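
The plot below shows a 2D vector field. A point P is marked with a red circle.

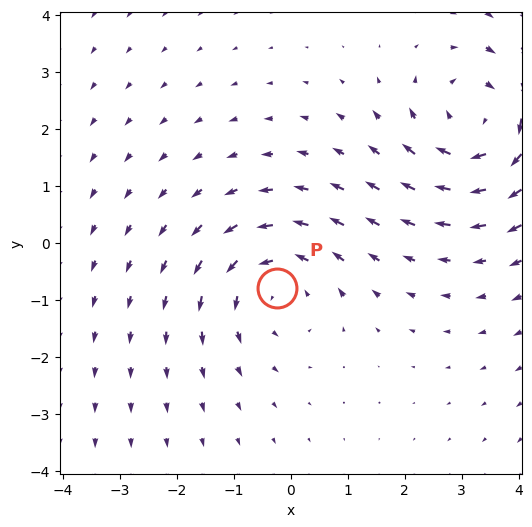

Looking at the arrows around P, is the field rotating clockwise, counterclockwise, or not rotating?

Near P at (-0.2, -0.8) the arrows circulate counterclockwise. The curl (z-component) there is about +3; positive curl means counterclockwise rotation.

counterclockwise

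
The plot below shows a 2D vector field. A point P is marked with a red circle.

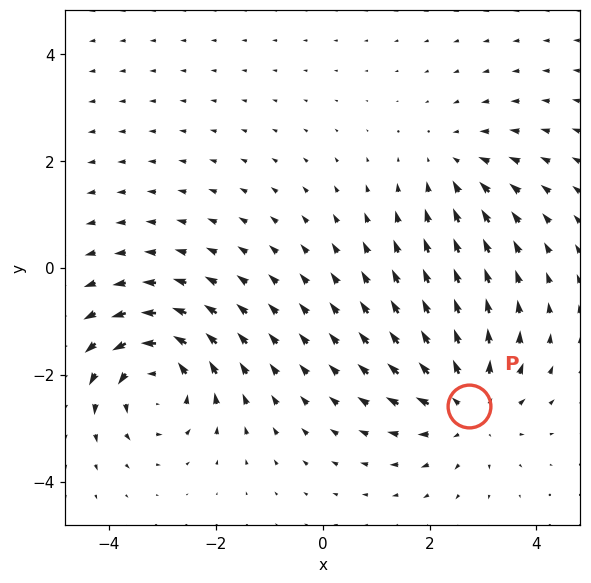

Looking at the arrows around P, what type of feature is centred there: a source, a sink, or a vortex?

source

At P (2.7, -2.6) the arrows spread outward. Divergence about +4, curl ≈0 — positive divergence with near-zero curl is a source.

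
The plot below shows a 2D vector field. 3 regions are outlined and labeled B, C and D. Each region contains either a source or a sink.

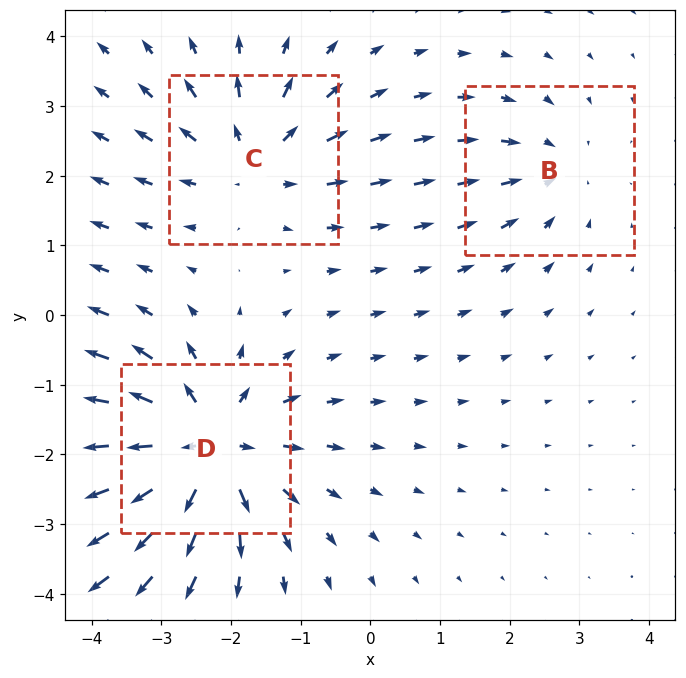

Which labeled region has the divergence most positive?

D

Divergence at each region's feature centre — B: about -2, C: about +3, D: about +5. Region D is most positive.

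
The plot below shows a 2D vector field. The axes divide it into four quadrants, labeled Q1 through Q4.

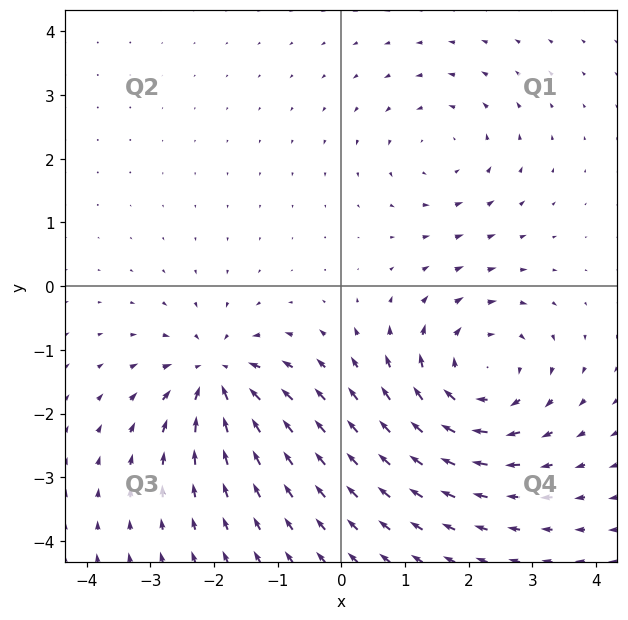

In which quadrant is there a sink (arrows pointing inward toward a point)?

Q3

The sink sits at approximately (-2.0, -1.4), which lies in quadrant Q3. The divergence there is about -5, negative as expected for a sink.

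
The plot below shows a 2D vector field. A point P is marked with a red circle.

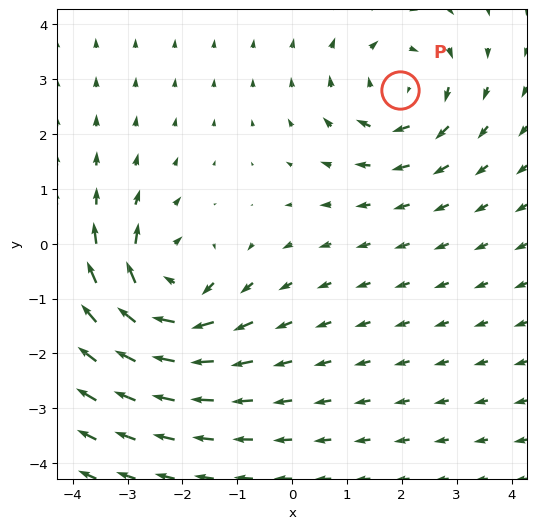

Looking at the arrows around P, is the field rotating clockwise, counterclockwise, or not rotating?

Near P at (2.0, 2.8) the arrows circulate clockwise. The curl (z-component) there is about -3; negative curl means clockwise rotation.

clockwise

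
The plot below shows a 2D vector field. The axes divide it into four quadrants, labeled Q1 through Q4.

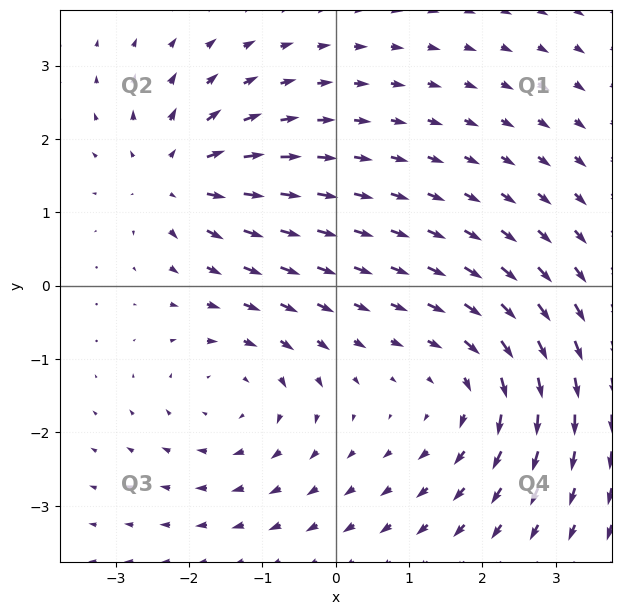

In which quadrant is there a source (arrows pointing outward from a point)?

The source sits at approximately (-2.2, 1.5), which lies in quadrant Q2. The divergence there is about +4, positive as expected for a source.

Q2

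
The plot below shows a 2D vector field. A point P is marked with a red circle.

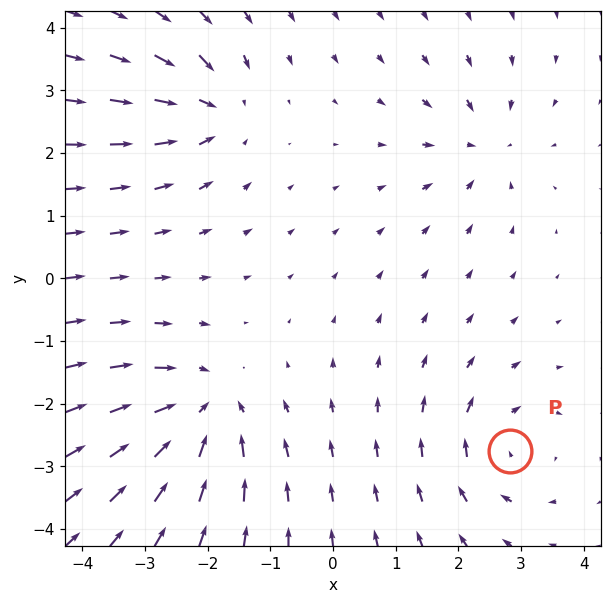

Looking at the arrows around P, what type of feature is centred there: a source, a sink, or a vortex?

vortex

At P (2.8, -2.8) the arrows circulate clockwise. Divergence ≈0, curl about -4 — near-zero divergence with nonzero curl is a vortex.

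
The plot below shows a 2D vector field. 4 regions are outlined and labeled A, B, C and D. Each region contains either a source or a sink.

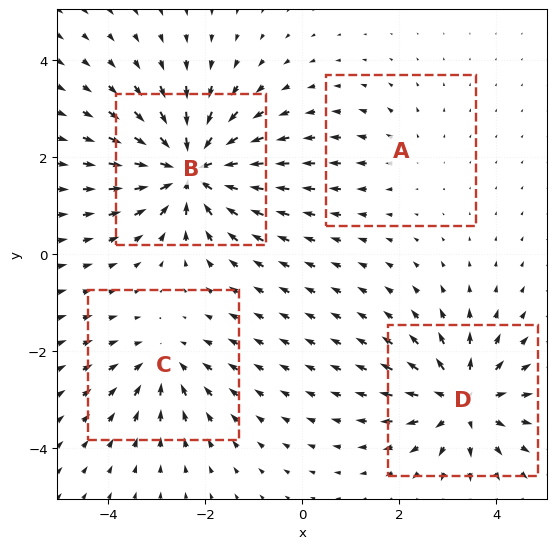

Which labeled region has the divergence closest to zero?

Divergence at each region's feature centre — A: about +2, B: about -8, C: about -4, D: about +6. Region A is closest to zero.

A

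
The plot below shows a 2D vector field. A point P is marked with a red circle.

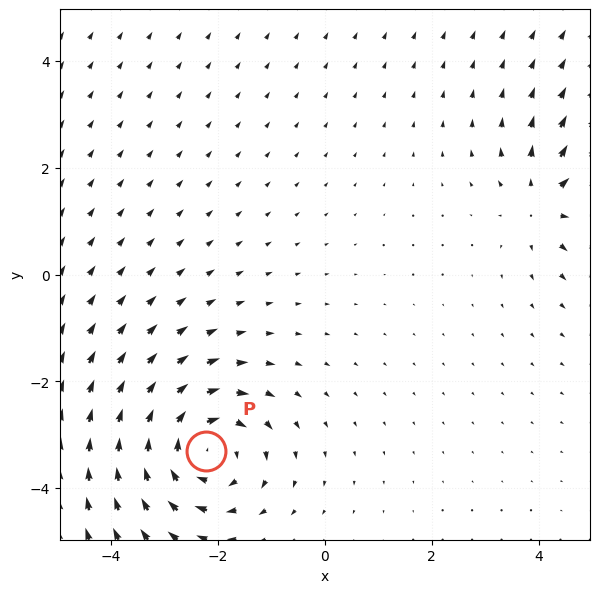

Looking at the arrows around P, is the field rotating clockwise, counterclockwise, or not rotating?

Near P at (-2.2, -3.3) the arrows circulate clockwise. The curl (z-component) there is about -5; negative curl means clockwise rotation.

clockwise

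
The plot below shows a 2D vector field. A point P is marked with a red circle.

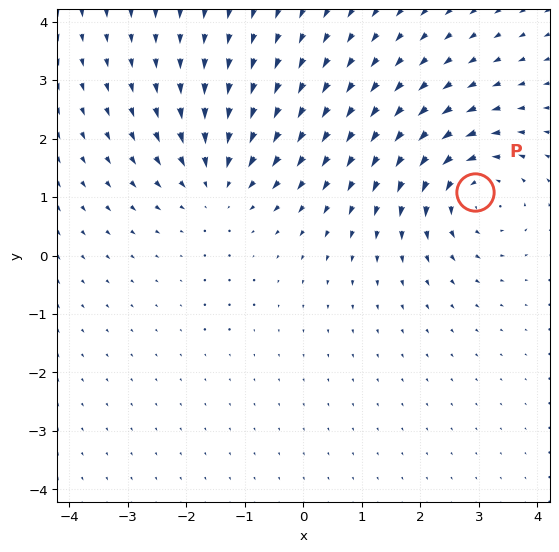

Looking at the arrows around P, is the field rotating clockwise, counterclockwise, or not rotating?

counterclockwise

Near P at (2.9, 1.1) the arrows circulate counterclockwise. The curl (z-component) there is about +4; positive curl means counterclockwise rotation.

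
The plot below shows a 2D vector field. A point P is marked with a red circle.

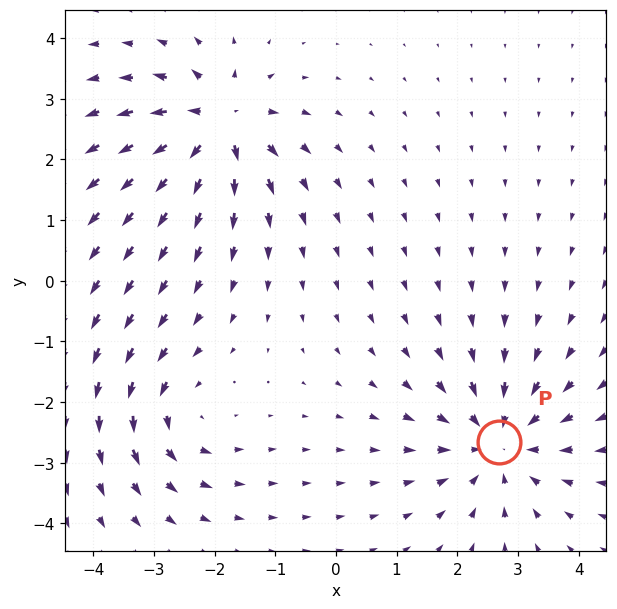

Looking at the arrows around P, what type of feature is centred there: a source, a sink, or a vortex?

At P (2.7, -2.7) the arrows converge inward. Divergence about -4, curl ≈0 — negative divergence with near-zero curl is a sink.

sink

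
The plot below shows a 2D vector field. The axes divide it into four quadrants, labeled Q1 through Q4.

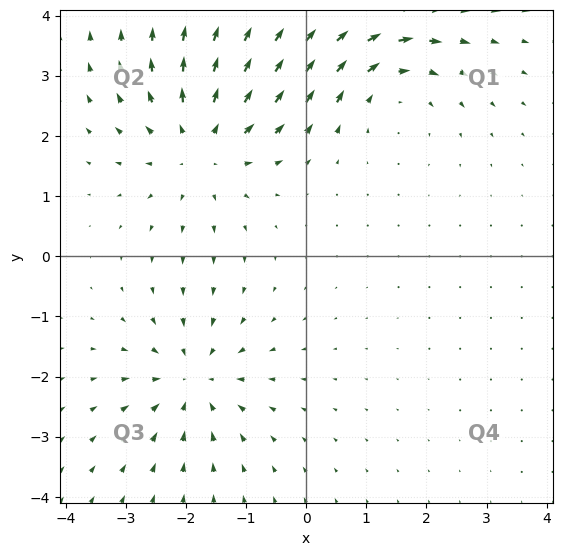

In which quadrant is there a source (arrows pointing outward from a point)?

The source sits at approximately (-1.7, 1.8), which lies in quadrant Q2. The divergence there is about +4, positive as expected for a source.

Q2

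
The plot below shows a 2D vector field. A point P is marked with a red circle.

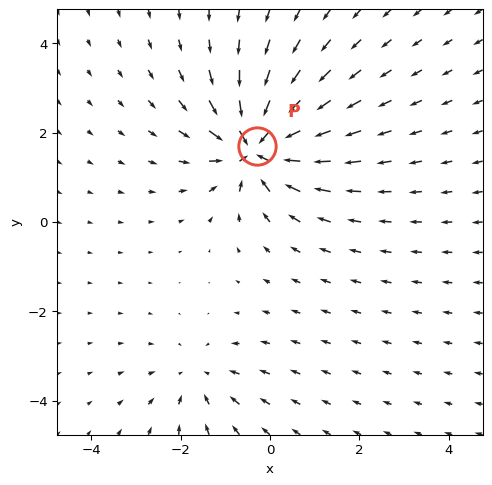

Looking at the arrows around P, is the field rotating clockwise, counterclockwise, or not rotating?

Near P at (-0.3, 1.7) the arrows show no circulation. The curl there is ≈0.

not rotating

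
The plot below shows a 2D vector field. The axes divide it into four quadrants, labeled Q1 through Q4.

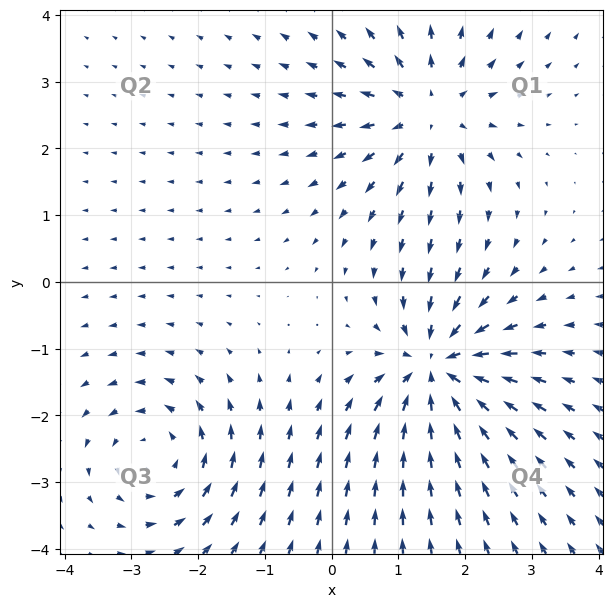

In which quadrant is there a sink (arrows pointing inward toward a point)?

The sink sits at approximately (1.6, -1.3), which lies in quadrant Q4. The divergence there is about -7, negative as expected for a sink.

Q4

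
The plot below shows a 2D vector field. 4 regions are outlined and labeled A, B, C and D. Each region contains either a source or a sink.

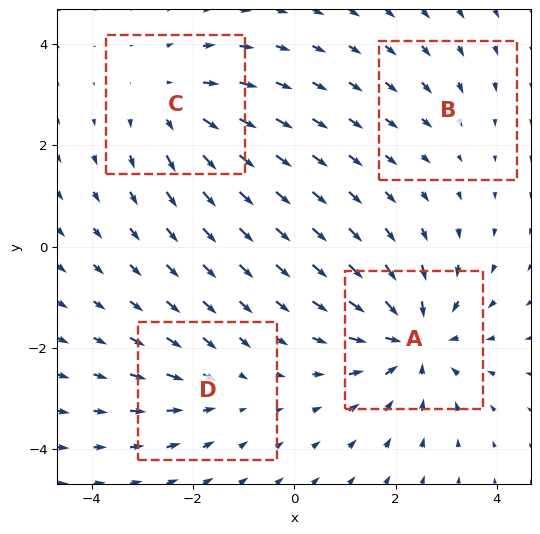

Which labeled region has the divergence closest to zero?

Divergence at each region's feature centre — A: about -6, B: about -2, C: about +4, D: about -3. Region B is closest to zero.

B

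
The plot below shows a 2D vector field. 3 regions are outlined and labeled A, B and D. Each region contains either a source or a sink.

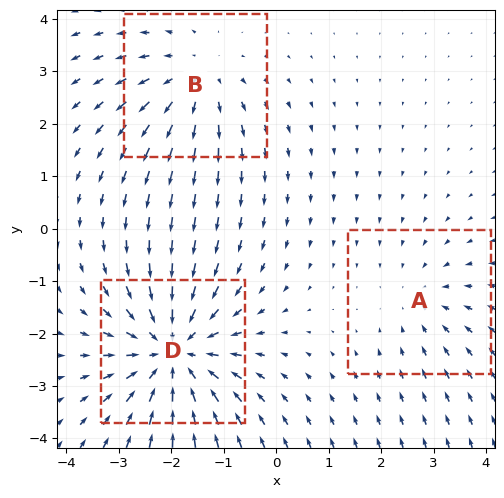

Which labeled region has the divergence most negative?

D

Divergence at each region's feature centre — A: about -2, B: about +3, D: about -4. Region D is most negative.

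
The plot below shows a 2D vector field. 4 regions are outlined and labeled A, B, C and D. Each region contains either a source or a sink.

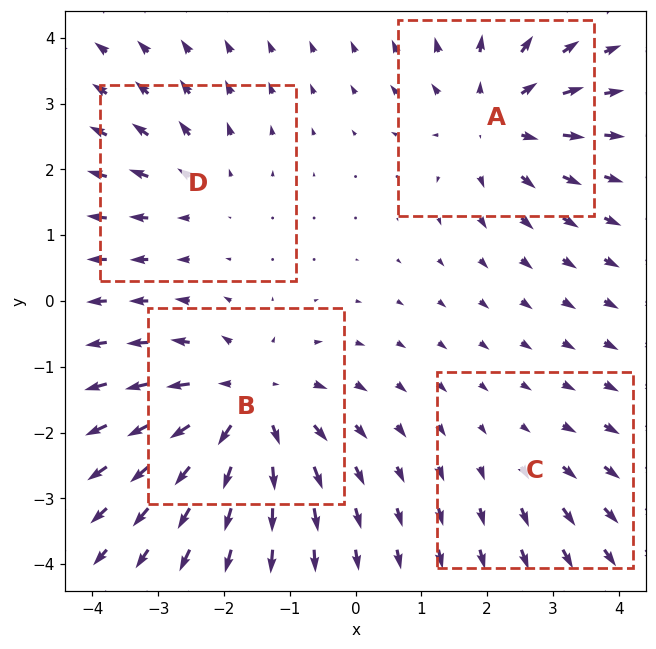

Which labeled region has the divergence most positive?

B

Divergence at each region's feature centre — A: about +5, B: about +6, C: about +2, D: about +3. Region B is most positive.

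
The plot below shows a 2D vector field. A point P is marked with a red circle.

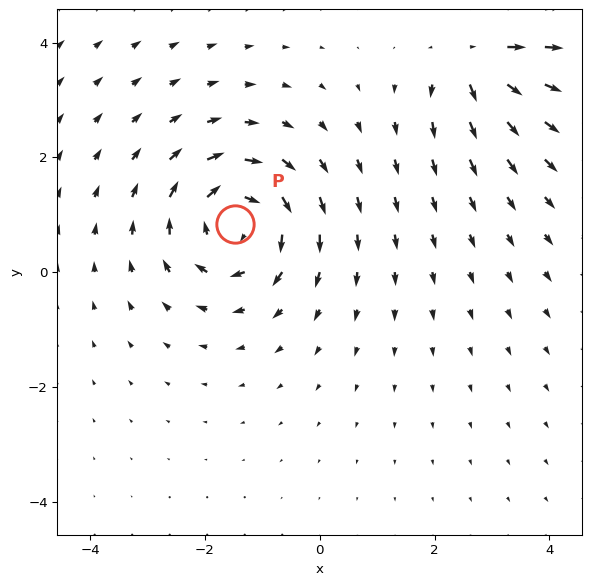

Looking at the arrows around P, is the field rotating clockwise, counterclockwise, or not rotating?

clockwise

Near P at (-1.5, 0.8) the arrows circulate clockwise. The curl (z-component) there is about -4; negative curl means clockwise rotation.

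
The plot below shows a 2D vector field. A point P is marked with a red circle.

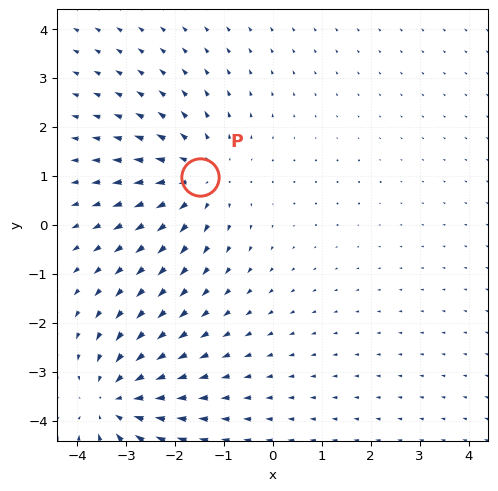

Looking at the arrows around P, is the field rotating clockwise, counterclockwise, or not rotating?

Near P at (-1.5, 1.0) the arrows show no circulation. The curl there is ≈0.

not rotating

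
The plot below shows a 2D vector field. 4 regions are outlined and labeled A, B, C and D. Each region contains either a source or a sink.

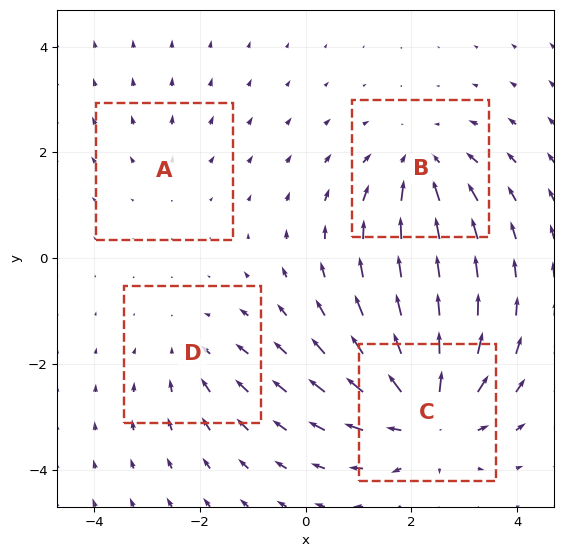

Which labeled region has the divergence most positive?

Divergence at each region's feature centre — A: about +2, B: about -4, C: about +6, D: about -3. Region C is most positive.

C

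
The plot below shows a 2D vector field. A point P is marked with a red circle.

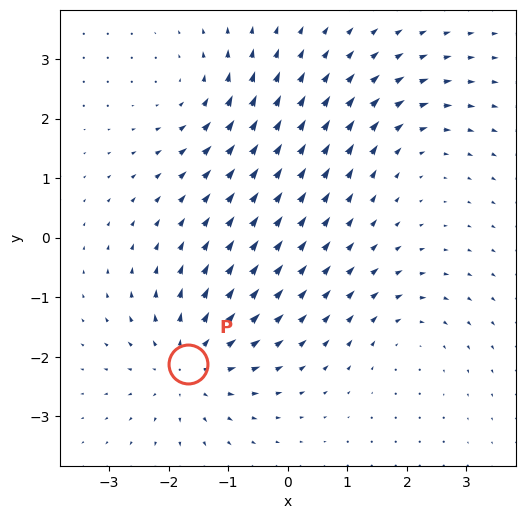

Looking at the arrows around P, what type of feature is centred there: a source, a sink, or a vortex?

source

At P (-1.7, -2.1) the arrows spread outward. Divergence about +4, curl ≈0 — positive divergence with near-zero curl is a source.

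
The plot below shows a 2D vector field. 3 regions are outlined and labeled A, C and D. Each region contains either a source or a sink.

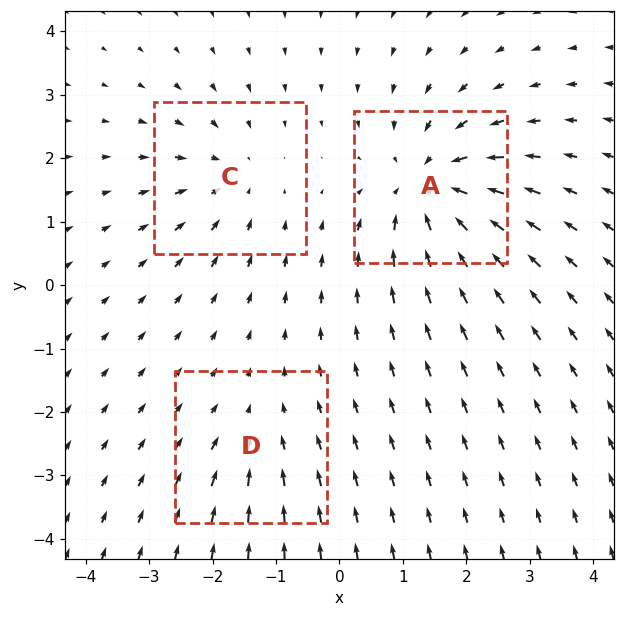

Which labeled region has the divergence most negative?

A

Divergence at each region's feature centre — A: about -5, C: about -3, D: about -2. Region A is most negative.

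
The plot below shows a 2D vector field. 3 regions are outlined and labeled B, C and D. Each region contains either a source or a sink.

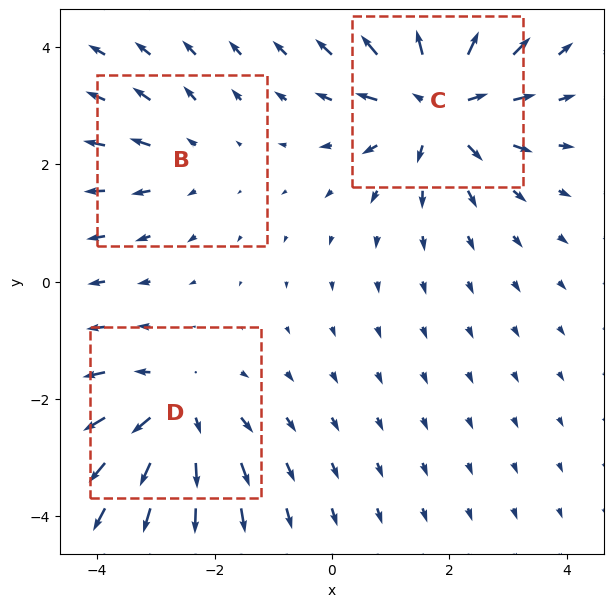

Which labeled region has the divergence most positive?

Divergence at each region's feature centre — B: about +2, C: about +4, D: about +3. Region C is most positive.

C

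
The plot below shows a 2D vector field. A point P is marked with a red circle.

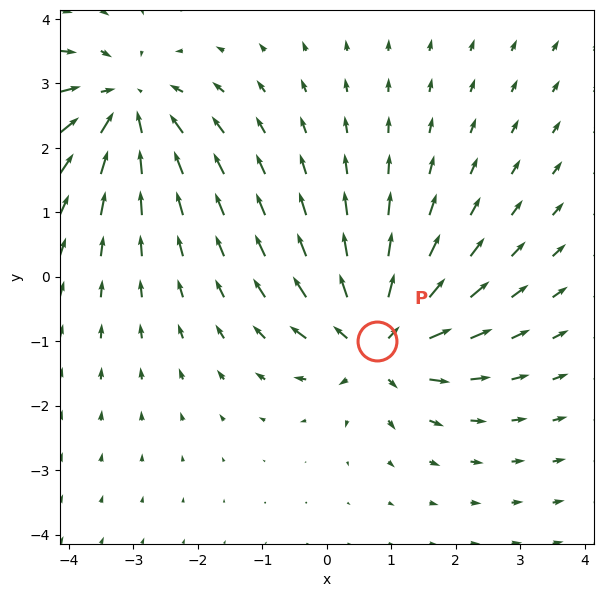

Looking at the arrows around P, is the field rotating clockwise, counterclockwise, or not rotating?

Near P at (0.8, -1.0) the arrows show no circulation. The curl there is ≈0.

not rotating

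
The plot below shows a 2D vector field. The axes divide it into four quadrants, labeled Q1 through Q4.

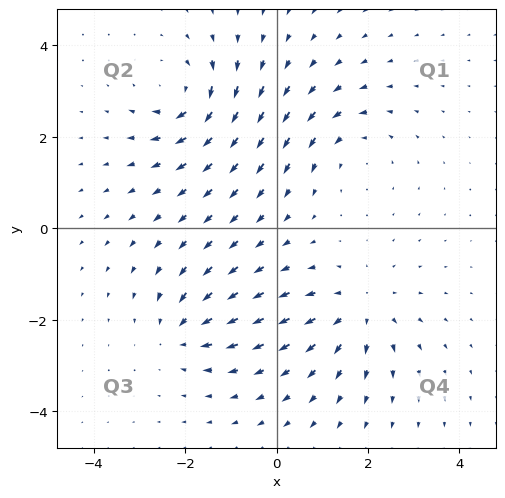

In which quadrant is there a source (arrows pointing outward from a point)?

Q4

The source sits at approximately (1.8, -1.8), which lies in quadrant Q4. The divergence there is about +5, positive as expected for a source.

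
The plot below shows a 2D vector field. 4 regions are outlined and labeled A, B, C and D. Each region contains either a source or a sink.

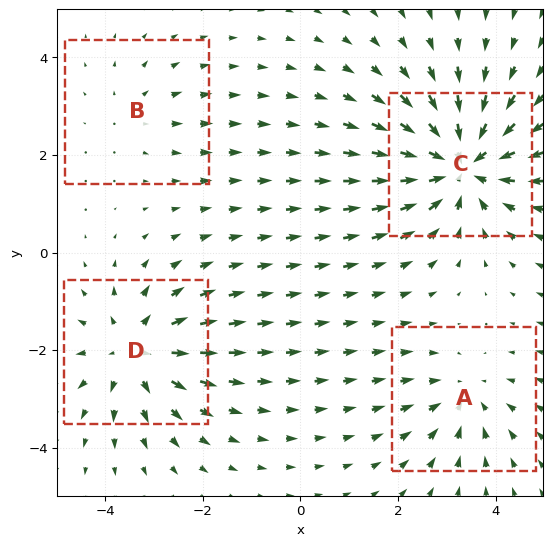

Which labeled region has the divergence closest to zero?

Divergence at each region's feature centre — A: about -3, B: about +2, C: about -6, D: about +5. Region B is closest to zero.

B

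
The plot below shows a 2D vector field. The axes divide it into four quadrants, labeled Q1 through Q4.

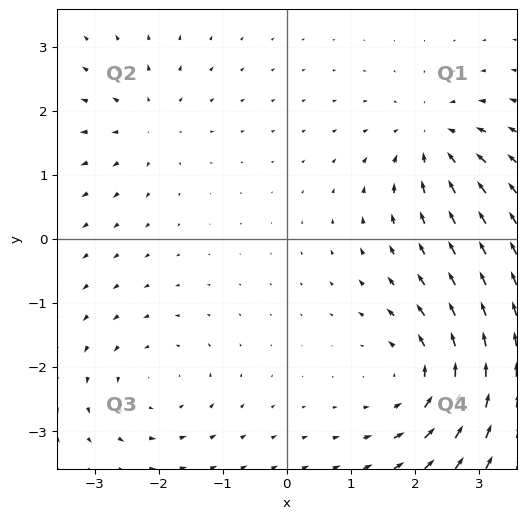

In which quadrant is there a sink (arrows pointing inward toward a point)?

The sink sits at approximately (2.3, 1.6), which lies in quadrant Q1. The divergence there is about -5, negative as expected for a sink.

Q1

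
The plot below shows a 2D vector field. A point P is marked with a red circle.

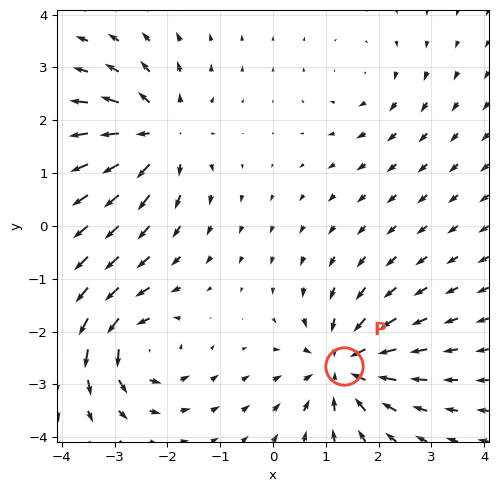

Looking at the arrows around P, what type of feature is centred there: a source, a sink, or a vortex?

At P (1.3, -2.6) the arrows converge inward. Divergence about -6, curl ≈0 — negative divergence with near-zero curl is a sink.

sink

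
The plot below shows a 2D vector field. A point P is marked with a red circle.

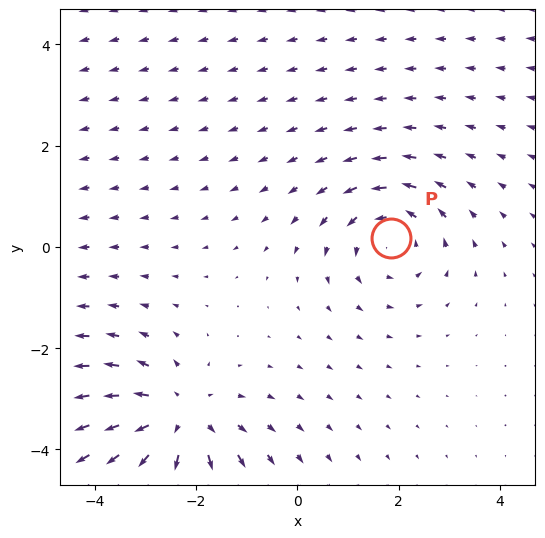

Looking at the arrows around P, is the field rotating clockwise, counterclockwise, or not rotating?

counterclockwise

Near P at (1.9, 0.2) the arrows circulate counterclockwise. The curl (z-component) there is about +3; positive curl means counterclockwise rotation.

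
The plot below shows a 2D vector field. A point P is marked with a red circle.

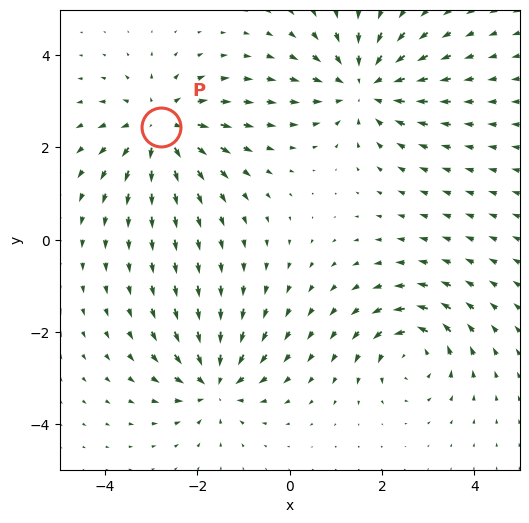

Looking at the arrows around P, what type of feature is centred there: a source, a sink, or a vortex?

source

At P (-2.8, 2.4) the arrows spread outward. Divergence about +5, curl ≈0 — positive divergence with near-zero curl is a source.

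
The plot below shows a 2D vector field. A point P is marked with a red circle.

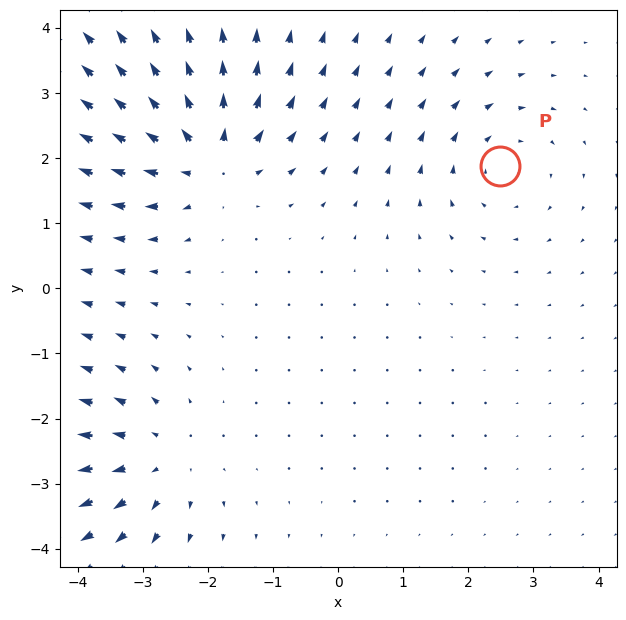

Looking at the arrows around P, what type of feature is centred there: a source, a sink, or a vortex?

vortex

At P (2.5, 1.9) the arrows circulate clockwise. Divergence ≈0, curl about -3 — near-zero divergence with nonzero curl is a vortex.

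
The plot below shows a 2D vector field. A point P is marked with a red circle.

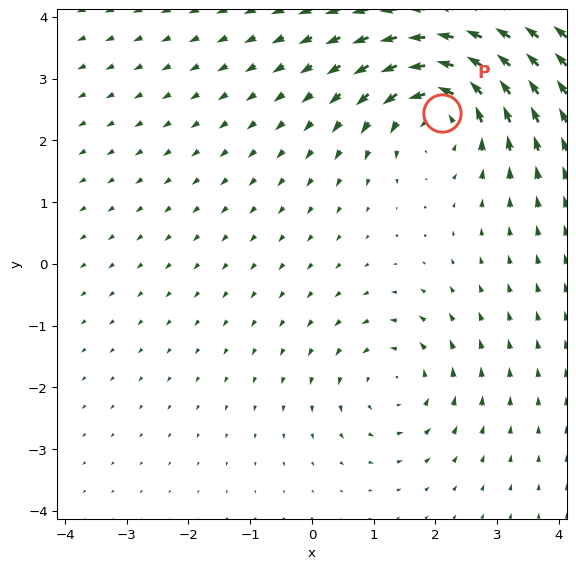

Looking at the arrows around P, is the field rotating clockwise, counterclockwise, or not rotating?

Near P at (2.1, 2.4) the arrows circulate counterclockwise. The curl (z-component) there is about +5; positive curl means counterclockwise rotation.

counterclockwise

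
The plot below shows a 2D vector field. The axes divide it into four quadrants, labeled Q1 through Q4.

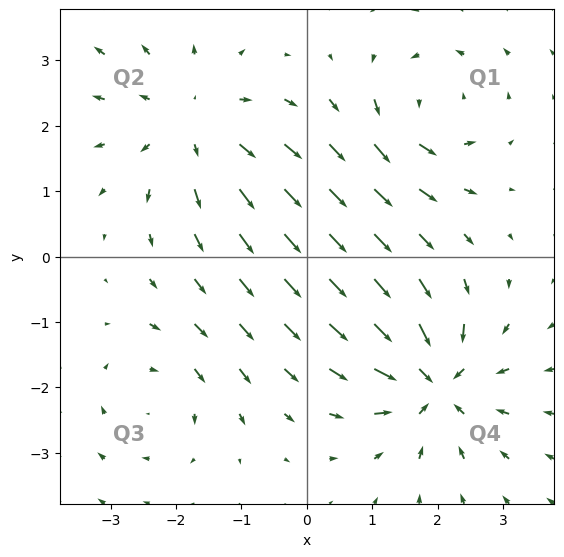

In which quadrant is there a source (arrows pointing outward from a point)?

Q2

The source sits at approximately (-1.7, 2.0), which lies in quadrant Q2. The divergence there is about +4, positive as expected for a source.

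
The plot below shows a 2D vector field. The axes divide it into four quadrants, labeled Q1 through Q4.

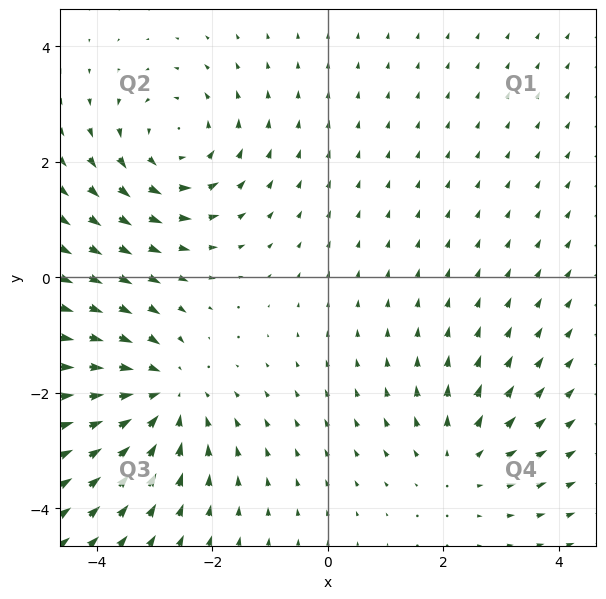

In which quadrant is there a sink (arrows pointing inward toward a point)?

Q3

The sink sits at approximately (-2.9, -2.0), which lies in quadrant Q3. The divergence there is about -4, negative as expected for a sink.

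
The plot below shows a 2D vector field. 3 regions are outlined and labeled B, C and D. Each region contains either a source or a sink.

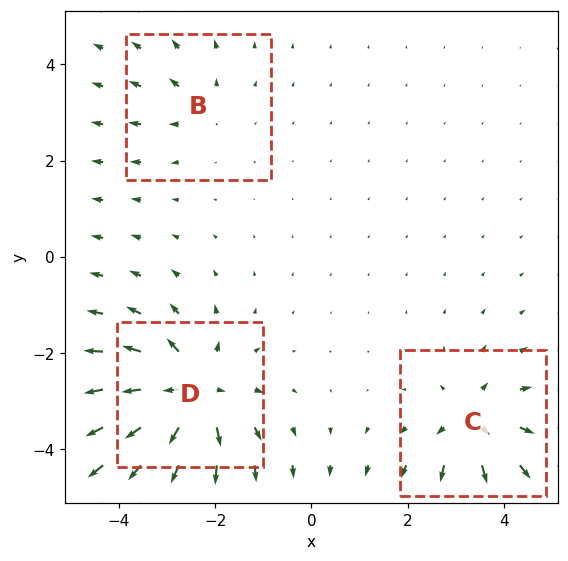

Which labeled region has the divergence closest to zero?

Divergence at each region's feature centre — B: about +2, C: about +4, D: about +6. Region B is closest to zero.

B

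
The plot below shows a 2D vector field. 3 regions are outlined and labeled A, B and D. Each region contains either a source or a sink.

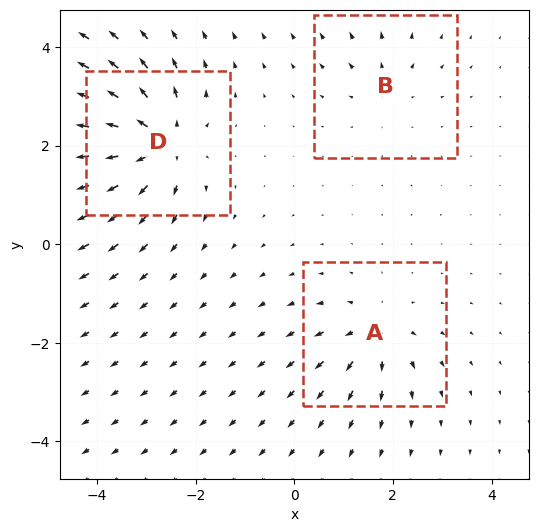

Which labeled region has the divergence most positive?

D

Divergence at each region's feature centre — A: about +4, B: about +3, D: about +6. Region D is most positive.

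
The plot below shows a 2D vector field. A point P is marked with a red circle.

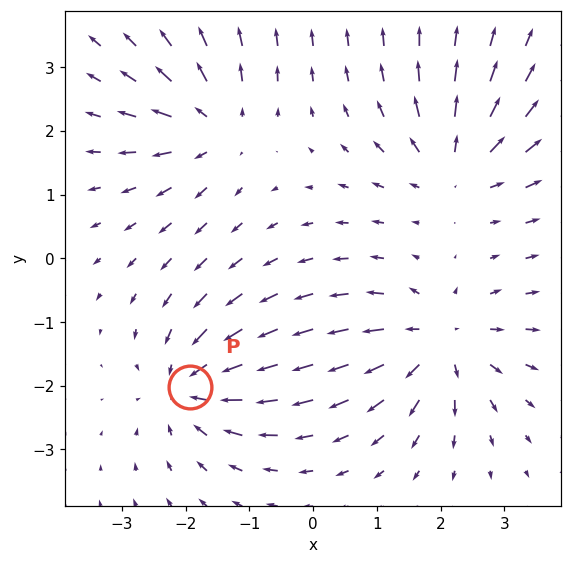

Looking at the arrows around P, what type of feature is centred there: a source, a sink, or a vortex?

sink

At P (-1.9, -2.0) the arrows converge inward. Divergence about -5, curl ≈0 — negative divergence with near-zero curl is a sink.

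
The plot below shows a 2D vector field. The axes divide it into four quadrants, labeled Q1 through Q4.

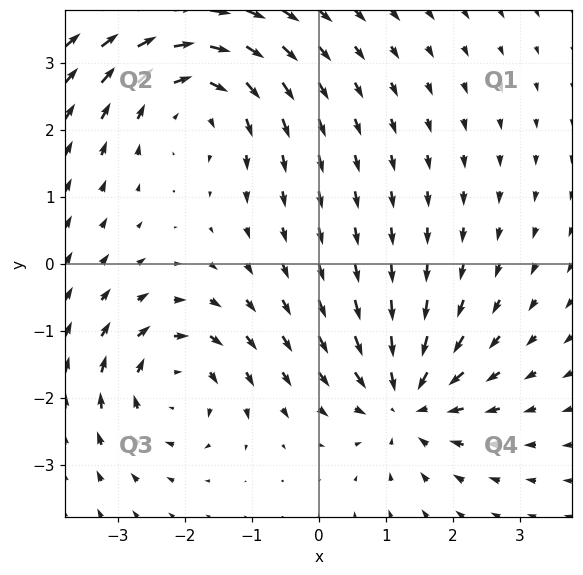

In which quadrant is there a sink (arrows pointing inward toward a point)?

The sink sits at approximately (1.3, -2.1), which lies in quadrant Q4. The divergence there is about -5, negative as expected for a sink.

Q4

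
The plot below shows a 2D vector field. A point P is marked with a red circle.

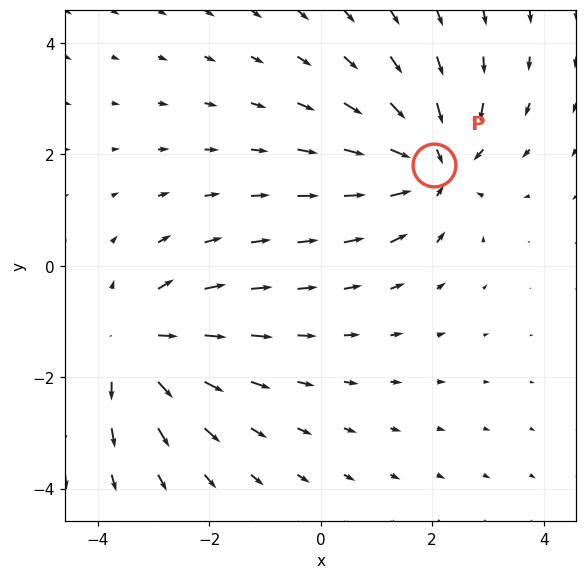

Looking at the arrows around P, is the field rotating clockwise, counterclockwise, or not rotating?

Near P at (2.0, 1.8) the arrows show no circulation. The curl there is ≈0.

not rotating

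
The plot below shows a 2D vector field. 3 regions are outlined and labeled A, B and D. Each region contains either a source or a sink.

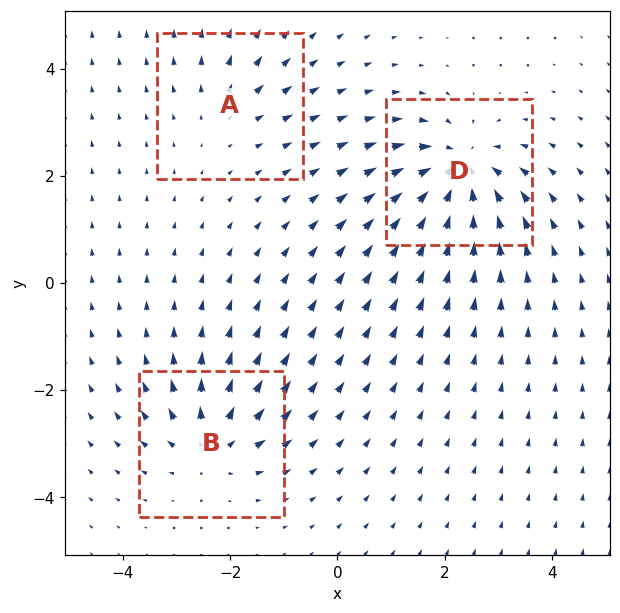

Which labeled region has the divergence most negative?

D

Divergence at each region's feature centre — A: about +2, B: about +4, D: about -5. Region D is most negative.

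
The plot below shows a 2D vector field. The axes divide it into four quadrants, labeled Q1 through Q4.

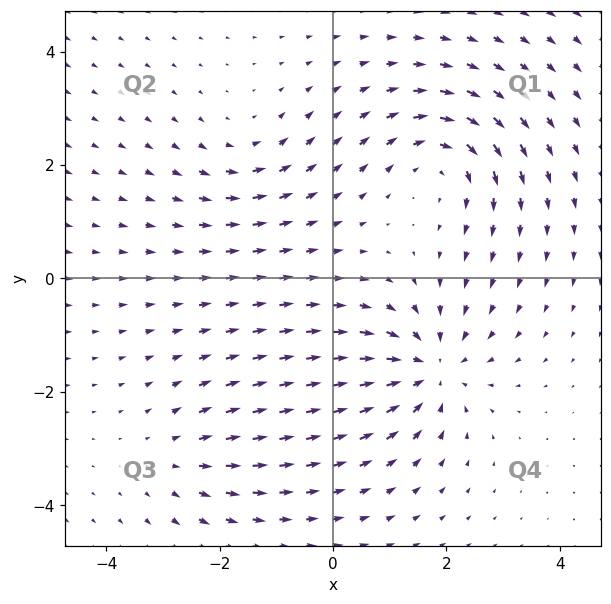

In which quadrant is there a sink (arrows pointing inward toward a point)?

Q4

The sink sits at approximately (1.7, -1.6), which lies in quadrant Q4. The divergence there is about -5, negative as expected for a sink.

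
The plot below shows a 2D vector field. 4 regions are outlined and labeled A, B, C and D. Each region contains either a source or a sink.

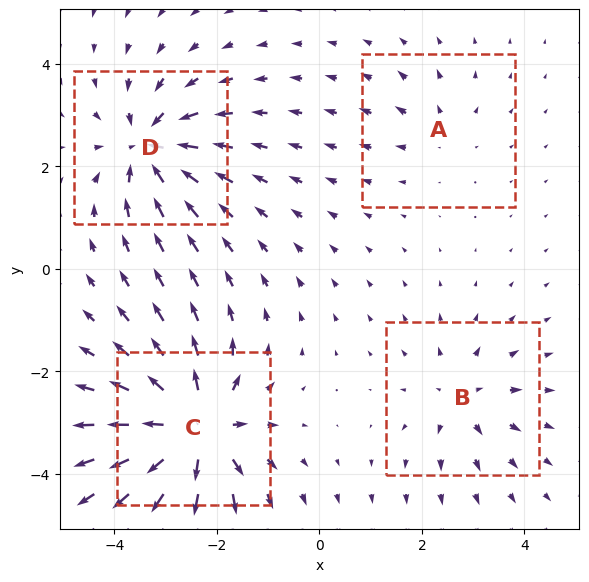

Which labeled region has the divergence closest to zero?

A

Divergence at each region's feature centre — A: about +3, B: about +4, C: about +9, D: about -7. Region A is closest to zero.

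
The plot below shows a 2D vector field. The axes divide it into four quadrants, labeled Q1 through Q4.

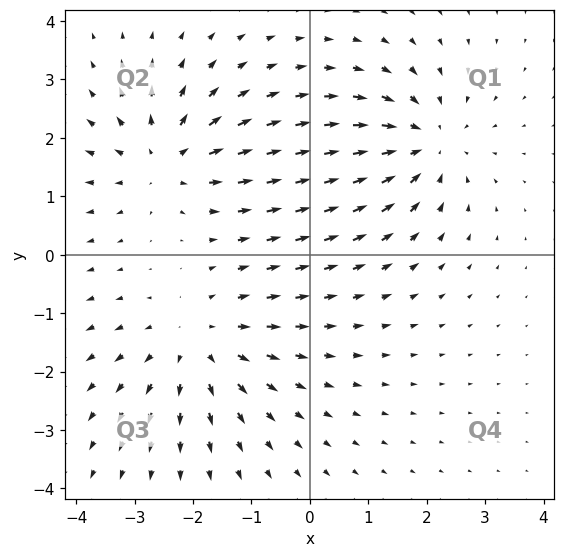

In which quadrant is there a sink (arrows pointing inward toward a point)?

Q1

The sink sits at approximately (2.0, 1.9), which lies in quadrant Q1. The divergence there is about -4, negative as expected for a sink.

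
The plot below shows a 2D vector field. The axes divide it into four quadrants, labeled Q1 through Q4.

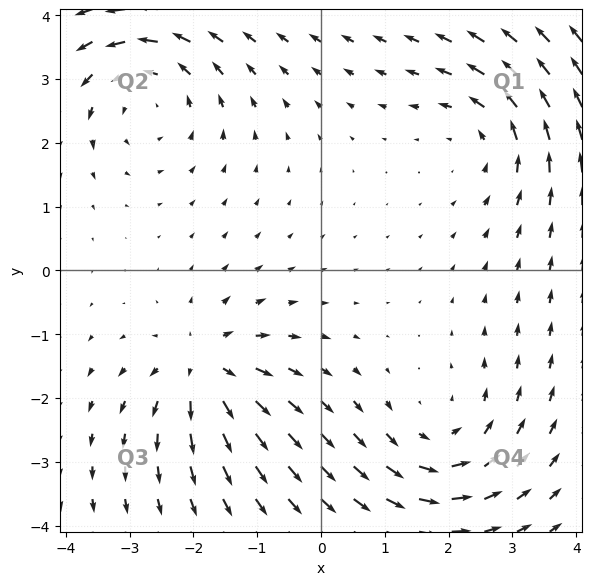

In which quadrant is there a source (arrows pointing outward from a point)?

Q3

The source sits at approximately (-1.8, -1.5), which lies in quadrant Q3. The divergence there is about +5, positive as expected for a source.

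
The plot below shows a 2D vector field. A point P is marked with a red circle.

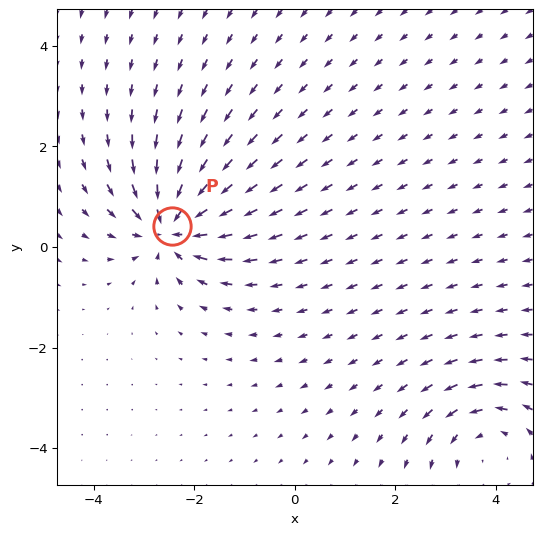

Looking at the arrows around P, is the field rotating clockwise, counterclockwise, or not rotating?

Near P at (-2.4, 0.4) the arrows show no circulation. The curl there is ≈0.

not rotating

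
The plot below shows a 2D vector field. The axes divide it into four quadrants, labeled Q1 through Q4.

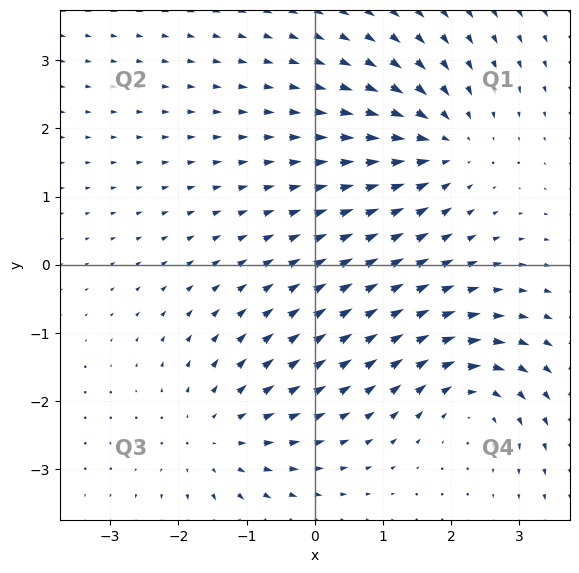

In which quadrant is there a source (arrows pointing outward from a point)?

Q3

The source sits at approximately (-1.4, -2.5), which lies in quadrant Q3. The divergence there is about +3, positive as expected for a source.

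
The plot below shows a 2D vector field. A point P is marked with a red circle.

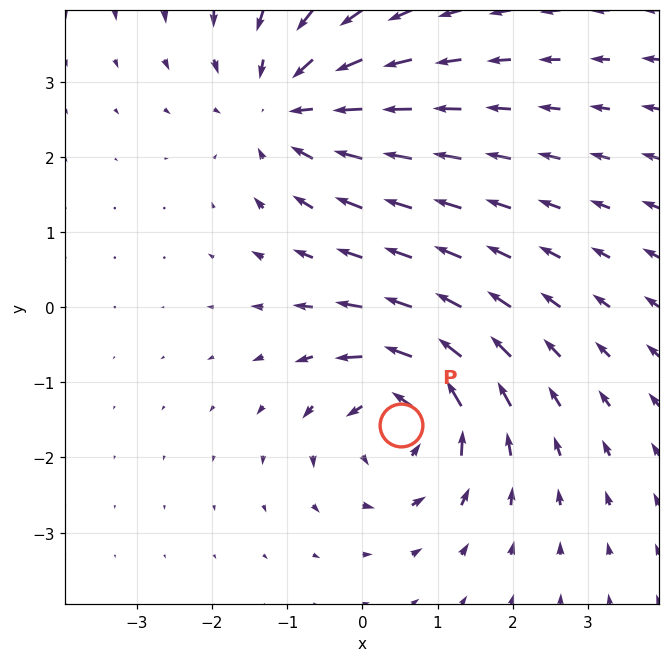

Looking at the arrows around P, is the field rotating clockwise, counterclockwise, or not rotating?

Near P at (0.5, -1.6) the arrows circulate counterclockwise. The curl (z-component) there is about +5; positive curl means counterclockwise rotation.

counterclockwise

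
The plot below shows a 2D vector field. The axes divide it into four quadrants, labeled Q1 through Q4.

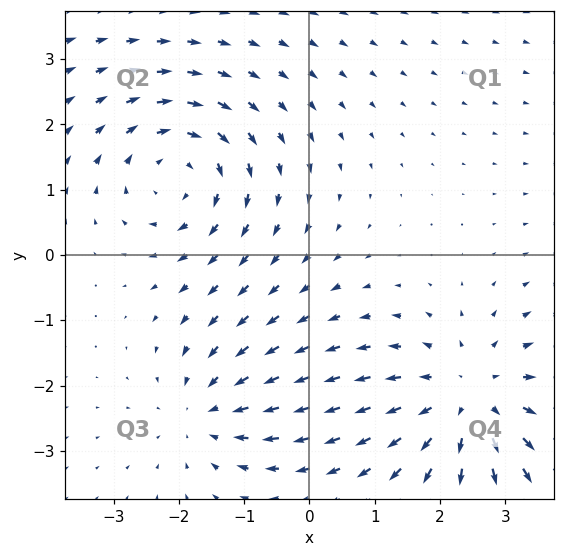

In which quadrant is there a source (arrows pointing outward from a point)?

The source sits at approximately (2.5, -2.2), which lies in quadrant Q4. The divergence there is about +3, positive as expected for a source.

Q4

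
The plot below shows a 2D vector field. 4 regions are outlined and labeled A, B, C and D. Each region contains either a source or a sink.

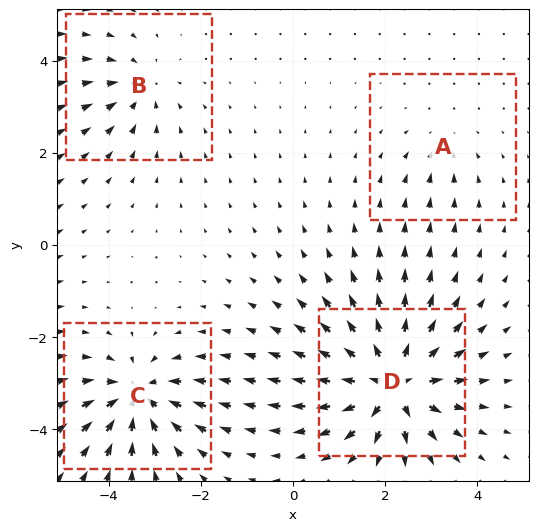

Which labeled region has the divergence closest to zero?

Divergence at each region's feature centre — A: about -2, B: about -4, C: about -6, D: about +8. Region A is closest to zero.

A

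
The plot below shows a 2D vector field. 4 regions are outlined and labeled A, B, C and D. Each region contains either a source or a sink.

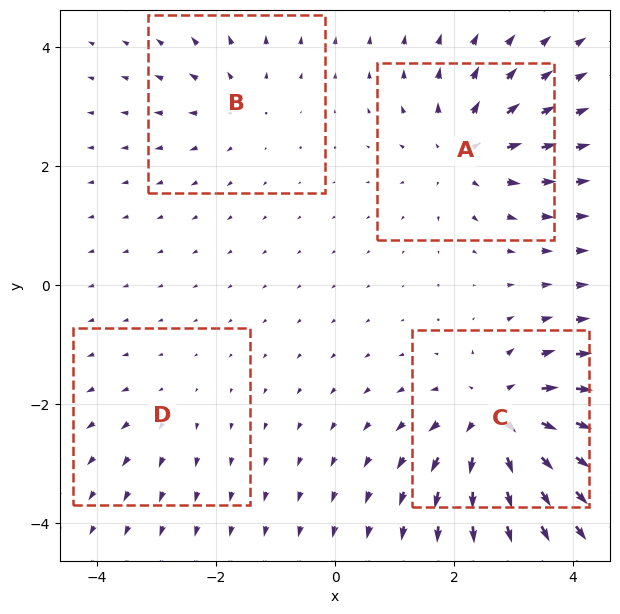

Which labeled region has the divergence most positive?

Divergence at each region's feature centre — A: about +5, B: about +3, C: about +8, D: about +2. Region C is most positive.

C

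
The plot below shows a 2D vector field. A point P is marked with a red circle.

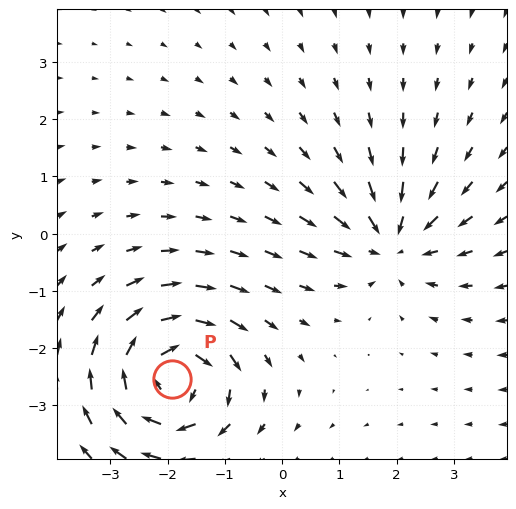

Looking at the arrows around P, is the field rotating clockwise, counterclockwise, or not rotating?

clockwise

Near P at (-1.9, -2.5) the arrows circulate clockwise. The curl (z-component) there is about -5; negative curl means clockwise rotation.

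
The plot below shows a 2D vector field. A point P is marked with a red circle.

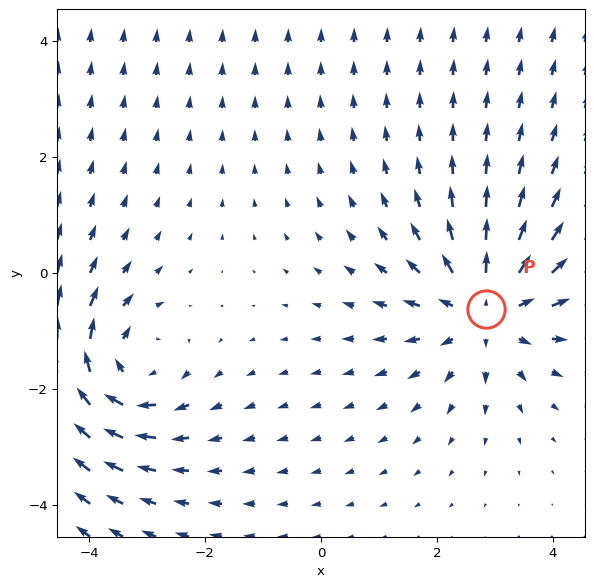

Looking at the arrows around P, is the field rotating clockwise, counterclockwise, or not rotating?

not rotating

Near P at (2.8, -0.6) the arrows show no circulation. The curl there is ≈0.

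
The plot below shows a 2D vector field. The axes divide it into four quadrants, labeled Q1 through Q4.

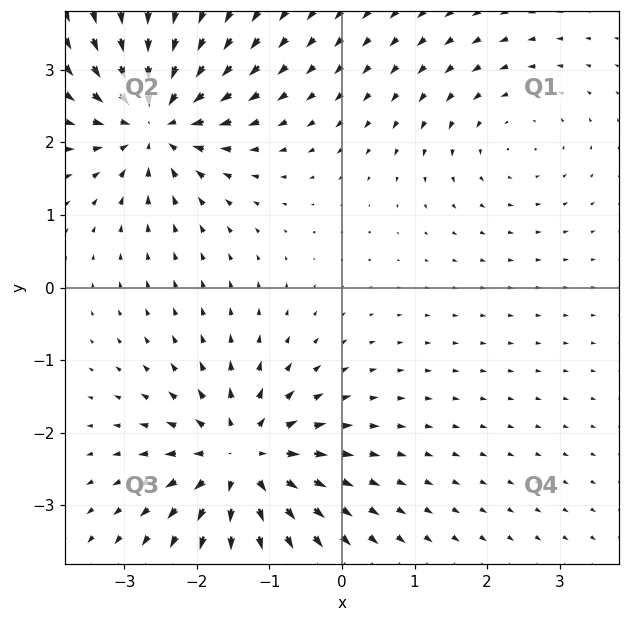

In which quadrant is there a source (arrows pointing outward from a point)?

Q3

The source sits at approximately (-1.4, -2.4), which lies in quadrant Q3. The divergence there is about +6, positive as expected for a source.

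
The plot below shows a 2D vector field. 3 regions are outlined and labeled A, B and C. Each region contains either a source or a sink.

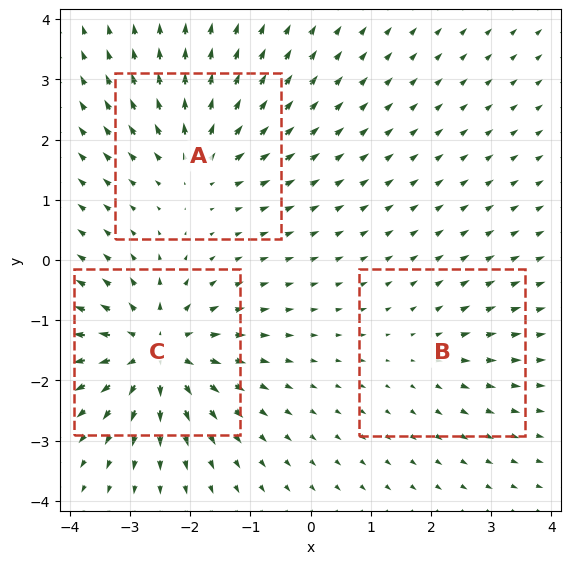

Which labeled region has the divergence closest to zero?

B

Divergence at each region's feature centre — A: about +4, B: about +2, C: about +6. Region B is closest to zero.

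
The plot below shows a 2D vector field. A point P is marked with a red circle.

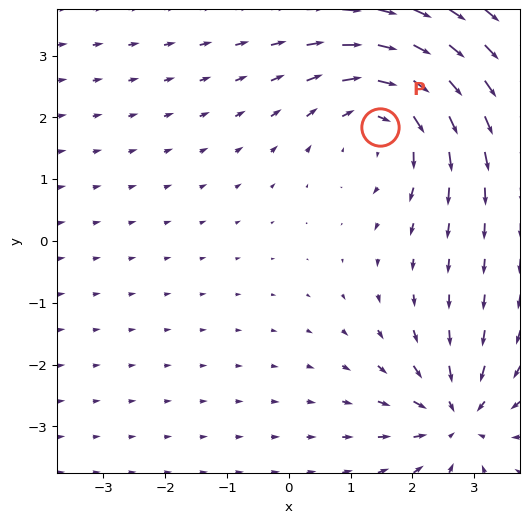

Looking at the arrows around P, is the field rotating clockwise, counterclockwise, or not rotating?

clockwise

Near P at (1.5, 1.9) the arrows circulate clockwise. The curl (z-component) there is about -4; negative curl means clockwise rotation.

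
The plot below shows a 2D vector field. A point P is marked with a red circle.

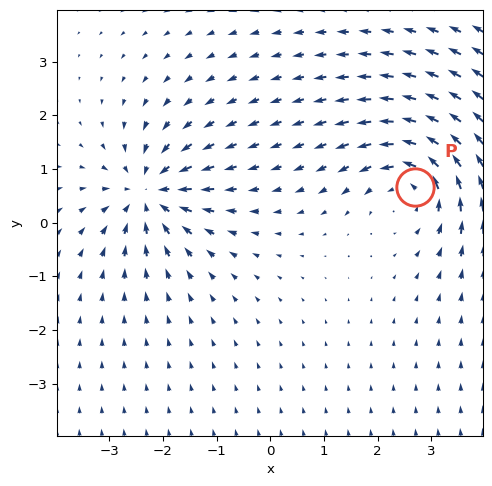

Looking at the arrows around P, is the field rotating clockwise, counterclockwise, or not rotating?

counterclockwise

Near P at (2.7, 0.7) the arrows circulate counterclockwise. The curl (z-component) there is about +4; positive curl means counterclockwise rotation.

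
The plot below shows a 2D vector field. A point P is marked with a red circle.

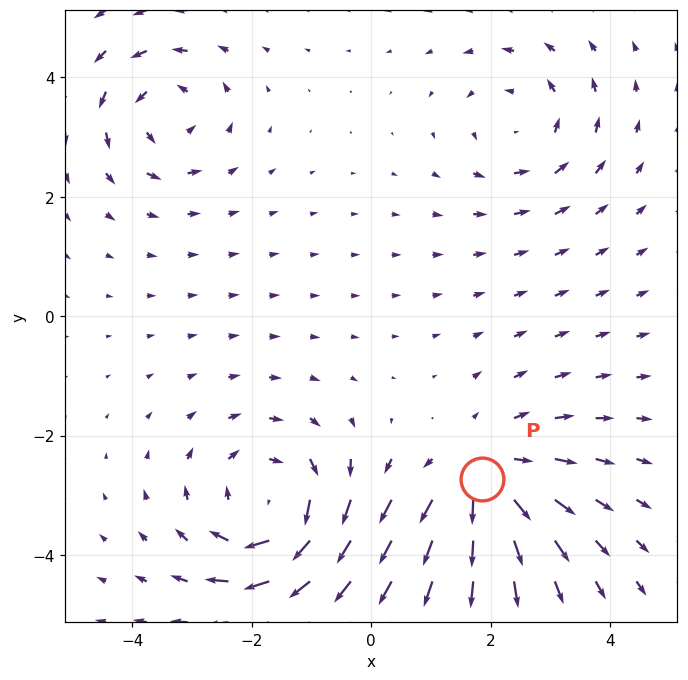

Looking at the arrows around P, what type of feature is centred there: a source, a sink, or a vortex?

At P (1.9, -2.7) the arrows spread outward. Divergence about +3, curl ≈0 — positive divergence with near-zero curl is a source.

source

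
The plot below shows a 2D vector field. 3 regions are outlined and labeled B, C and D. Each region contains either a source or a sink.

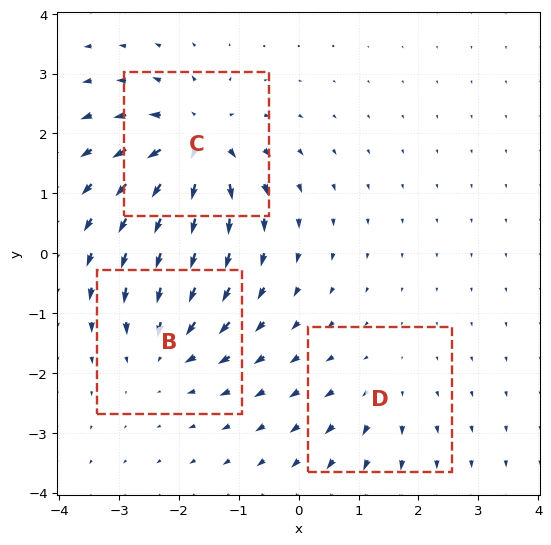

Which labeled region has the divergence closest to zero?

D

Divergence at each region's feature centre — B: about -4, C: about +6, D: about +2. Region D is closest to zero.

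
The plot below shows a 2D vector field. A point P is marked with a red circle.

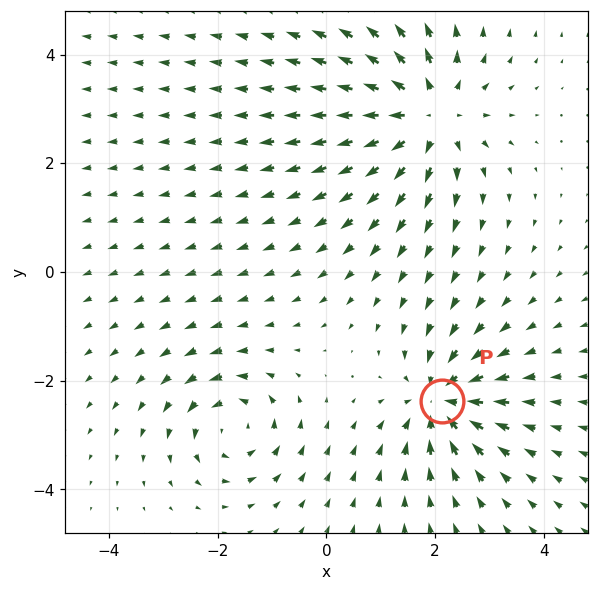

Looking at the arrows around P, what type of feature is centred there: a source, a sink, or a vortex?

sink

At P (2.1, -2.4) the arrows converge inward. Divergence about -5, curl ≈0 — negative divergence with near-zero curl is a sink.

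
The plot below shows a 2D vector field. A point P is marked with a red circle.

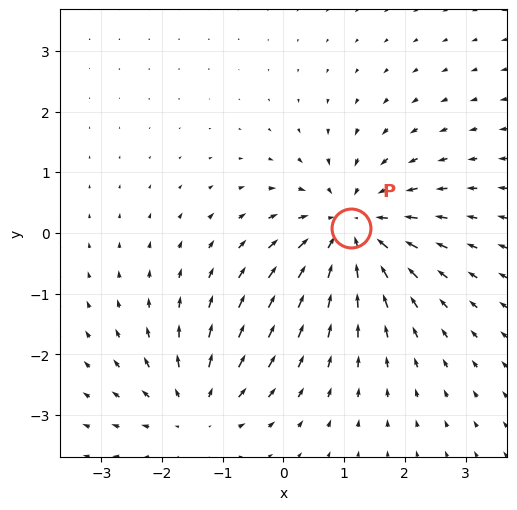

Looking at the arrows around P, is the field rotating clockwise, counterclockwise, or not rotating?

not rotating

Near P at (1.1, 0.1) the arrows show no circulation. The curl there is ≈0.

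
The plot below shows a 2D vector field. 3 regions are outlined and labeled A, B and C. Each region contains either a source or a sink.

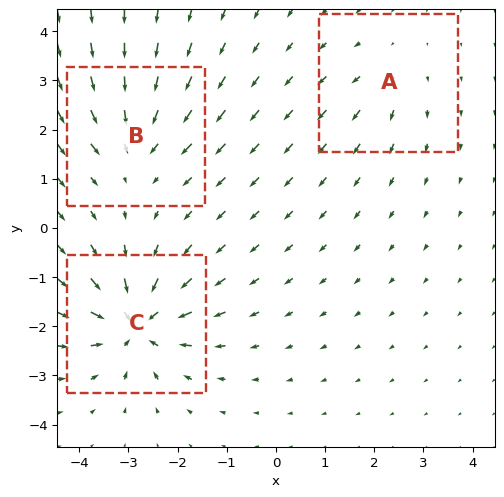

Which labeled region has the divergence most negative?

Divergence at each region's feature centre — A: about +2, B: about -4, C: about -6. Region C is most negative.

C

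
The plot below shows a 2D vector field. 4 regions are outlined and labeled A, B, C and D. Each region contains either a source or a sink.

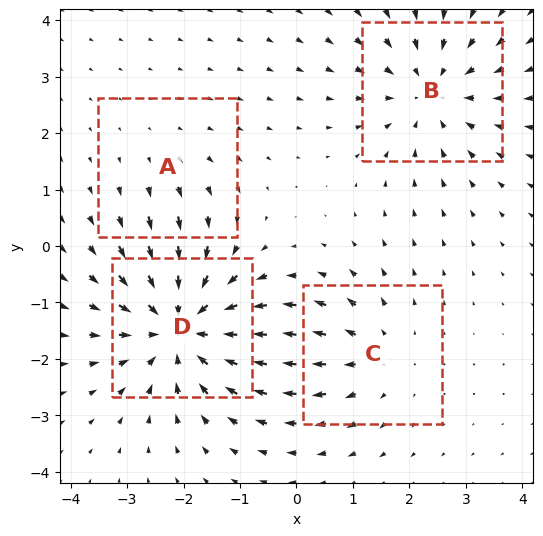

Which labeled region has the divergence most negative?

D

Divergence at each region's feature centre — A: about +2, B: about -4, C: about +3, D: about -5. Region D is most negative.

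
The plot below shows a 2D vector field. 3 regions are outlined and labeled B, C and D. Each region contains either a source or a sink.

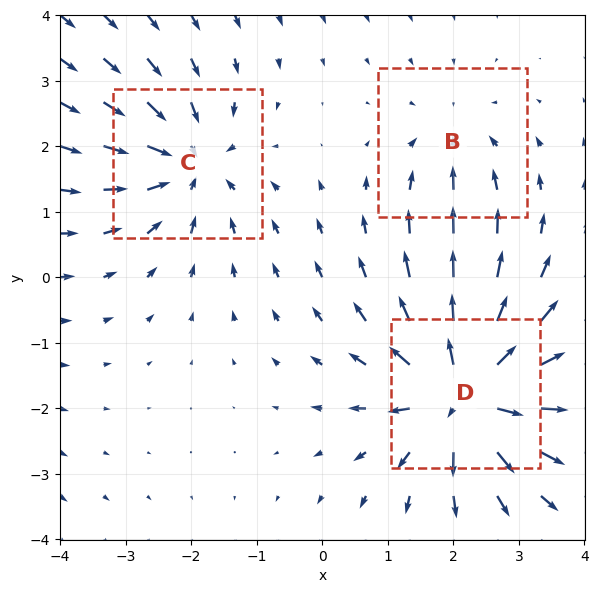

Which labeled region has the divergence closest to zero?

B

Divergence at each region's feature centre — B: about -2, C: about -4, D: about +6. Region B is closest to zero.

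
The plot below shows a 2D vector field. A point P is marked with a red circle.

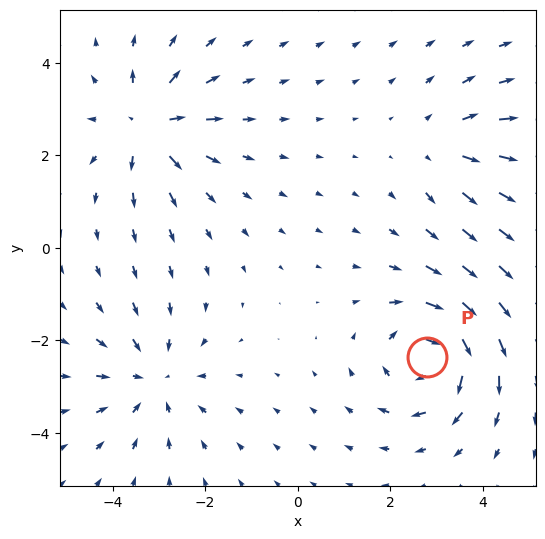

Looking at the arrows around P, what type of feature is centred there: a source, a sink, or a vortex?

At P (2.8, -2.4) the arrows circulate clockwise. Divergence ≈0, curl about -5 — near-zero divergence with nonzero curl is a vortex.

vortex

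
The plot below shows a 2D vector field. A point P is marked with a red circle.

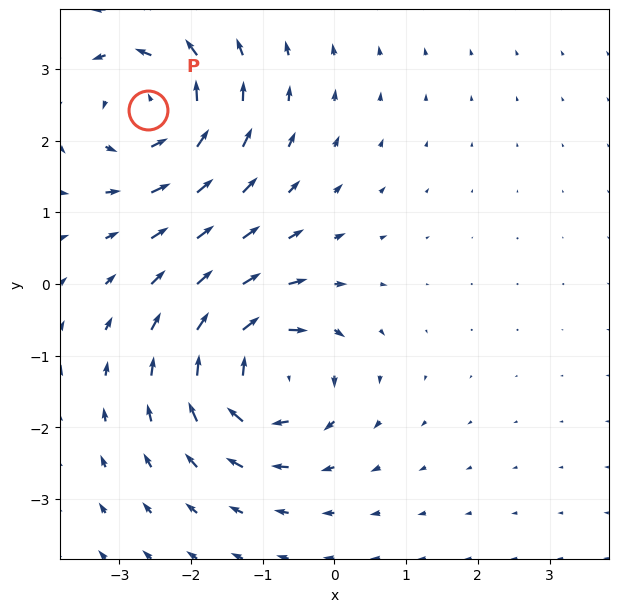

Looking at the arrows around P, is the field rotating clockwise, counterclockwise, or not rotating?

counterclockwise

Near P at (-2.6, 2.4) the arrows circulate counterclockwise. The curl (z-component) there is about +5; positive curl means counterclockwise rotation.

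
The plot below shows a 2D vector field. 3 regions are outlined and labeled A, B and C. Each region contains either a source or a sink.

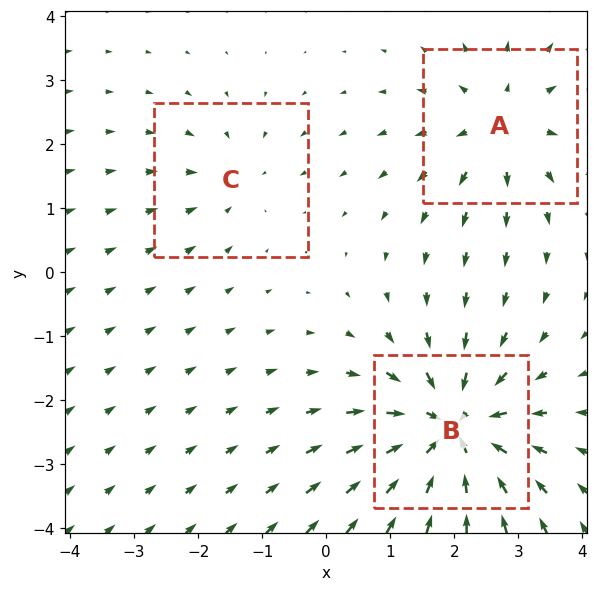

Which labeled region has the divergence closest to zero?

C

Divergence at each region's feature centre — A: about +3, B: about -6, C: about -2. Region C is closest to zero.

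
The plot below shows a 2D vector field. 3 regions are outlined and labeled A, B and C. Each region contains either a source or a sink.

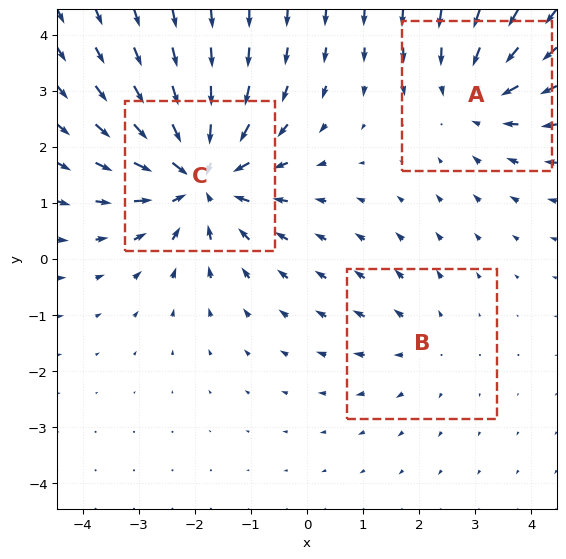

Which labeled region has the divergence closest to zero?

Divergence at each region's feature centre — A: about -3, B: about +2, C: about -5. Region B is closest to zero.

B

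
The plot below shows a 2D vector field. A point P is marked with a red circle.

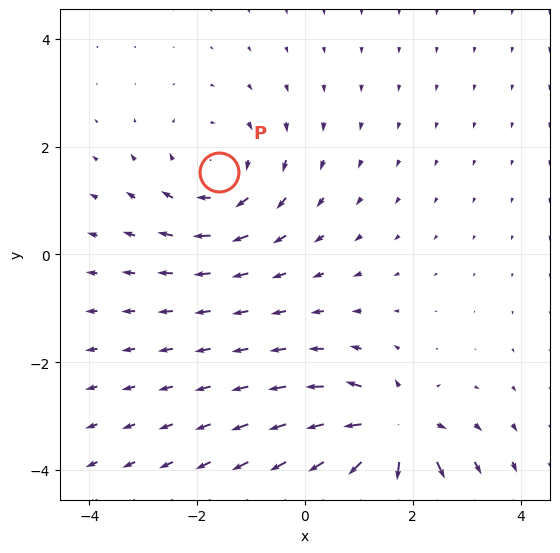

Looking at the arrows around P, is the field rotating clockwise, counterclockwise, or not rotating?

clockwise

Near P at (-1.6, 1.5) the arrows circulate clockwise. The curl (z-component) there is about -4; negative curl means clockwise rotation.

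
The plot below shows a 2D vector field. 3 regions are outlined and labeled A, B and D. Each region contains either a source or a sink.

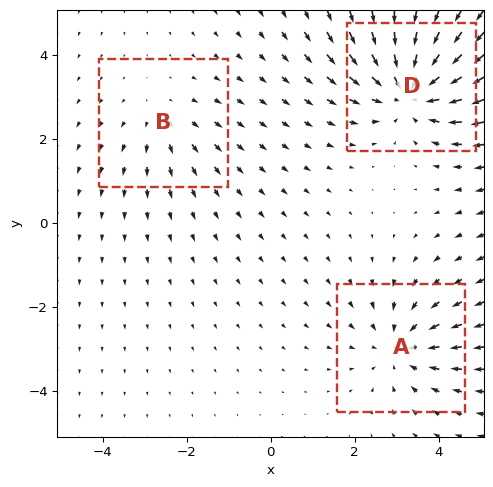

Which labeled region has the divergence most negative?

Divergence at each region's feature centre — A: about -3, B: about +2, D: about -5. Region D is most negative.

D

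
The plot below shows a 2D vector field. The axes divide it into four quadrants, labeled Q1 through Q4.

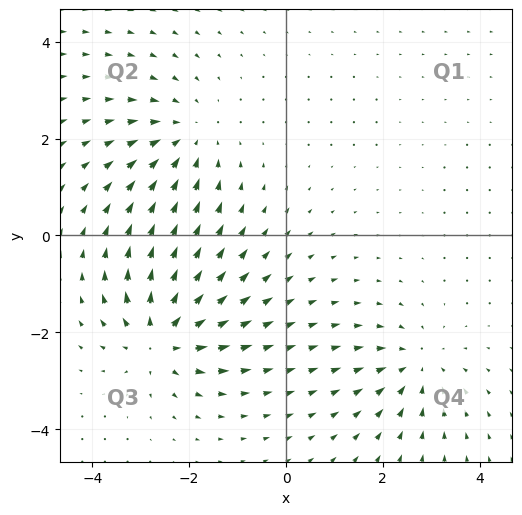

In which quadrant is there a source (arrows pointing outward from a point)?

Q3

The source sits at approximately (-2.6, -2.1), which lies in quadrant Q3. The divergence there is about +5, positive as expected for a source.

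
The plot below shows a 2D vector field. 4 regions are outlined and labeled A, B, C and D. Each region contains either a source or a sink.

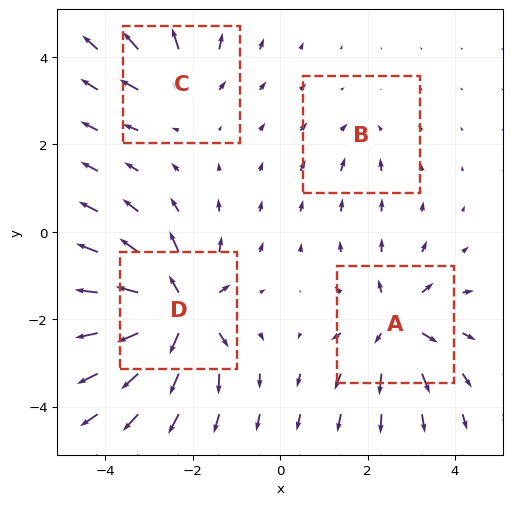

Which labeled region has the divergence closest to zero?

Divergence at each region's feature centre — A: about +6, B: about -2, C: about +4, D: about +9. Region B is closest to zero.

B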